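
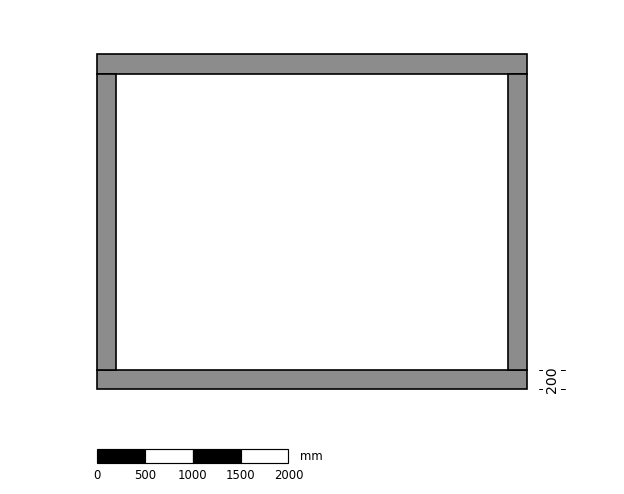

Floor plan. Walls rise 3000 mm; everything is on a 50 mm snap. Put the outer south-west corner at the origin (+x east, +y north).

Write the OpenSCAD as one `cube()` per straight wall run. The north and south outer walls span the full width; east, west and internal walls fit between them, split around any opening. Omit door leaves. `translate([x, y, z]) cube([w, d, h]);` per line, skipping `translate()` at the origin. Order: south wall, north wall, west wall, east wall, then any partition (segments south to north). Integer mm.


cube([4500, 200, 3000]);
translate([0, 3300, 0]) cube([4500, 200, 3000]);
translate([0, 200, 0]) cube([200, 3100, 3000]);
translate([4300, 200, 0]) cube([200, 3100, 3000]);


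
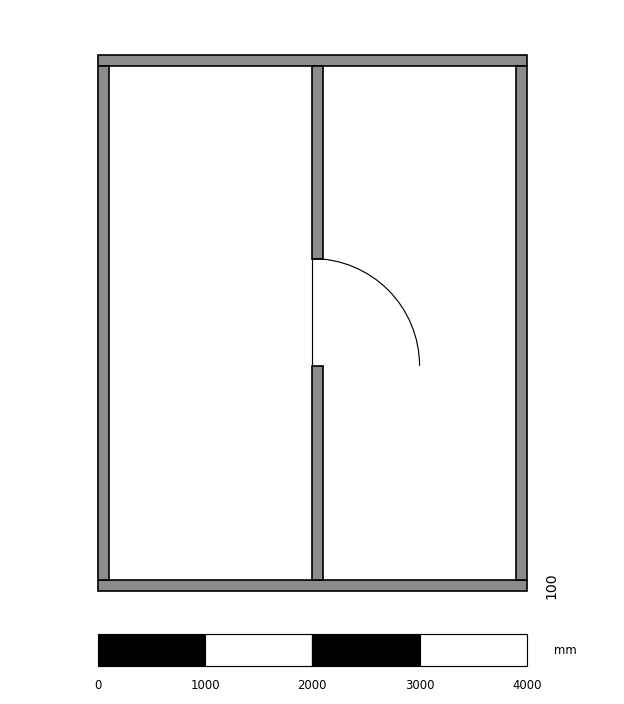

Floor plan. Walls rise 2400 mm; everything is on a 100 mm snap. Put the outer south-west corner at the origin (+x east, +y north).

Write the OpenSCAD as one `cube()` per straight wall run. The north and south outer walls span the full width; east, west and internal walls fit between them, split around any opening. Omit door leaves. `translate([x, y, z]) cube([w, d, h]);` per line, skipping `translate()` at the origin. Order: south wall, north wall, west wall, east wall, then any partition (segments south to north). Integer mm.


cube([4000, 100, 2400]);
translate([0, 4900, 0]) cube([4000, 100, 2400]);
translate([0, 100, 0]) cube([100, 4800, 2400]);
translate([3900, 100, 0]) cube([100, 4800, 2400]);
translate([2000, 100, 0]) cube([100, 2000, 2400]);
translate([2000, 3100, 0]) cube([100, 1800, 2400]);


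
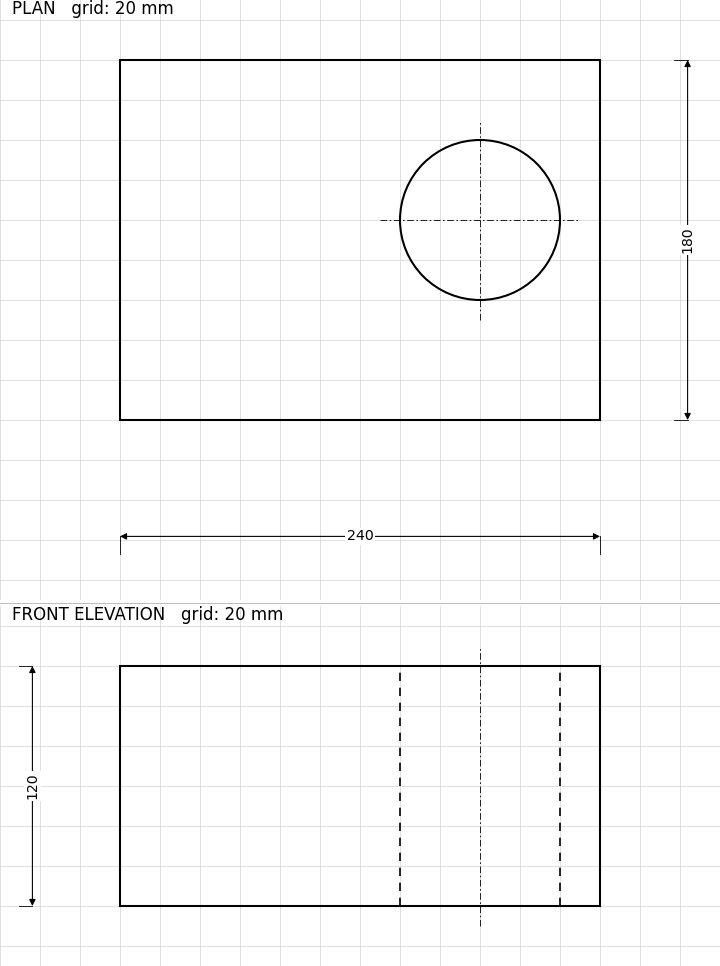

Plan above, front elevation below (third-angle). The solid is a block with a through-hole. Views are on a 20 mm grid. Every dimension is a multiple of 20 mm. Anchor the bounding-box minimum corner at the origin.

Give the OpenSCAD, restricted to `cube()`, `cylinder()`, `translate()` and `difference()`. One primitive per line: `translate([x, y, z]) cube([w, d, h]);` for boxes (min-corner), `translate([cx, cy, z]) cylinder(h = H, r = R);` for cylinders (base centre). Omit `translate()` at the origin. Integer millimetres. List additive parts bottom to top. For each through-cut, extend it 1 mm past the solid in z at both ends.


difference() {
  cube([240, 180, 120]);
  translate([180, 100, -1]) cylinder(h = 122, r = 40);
}


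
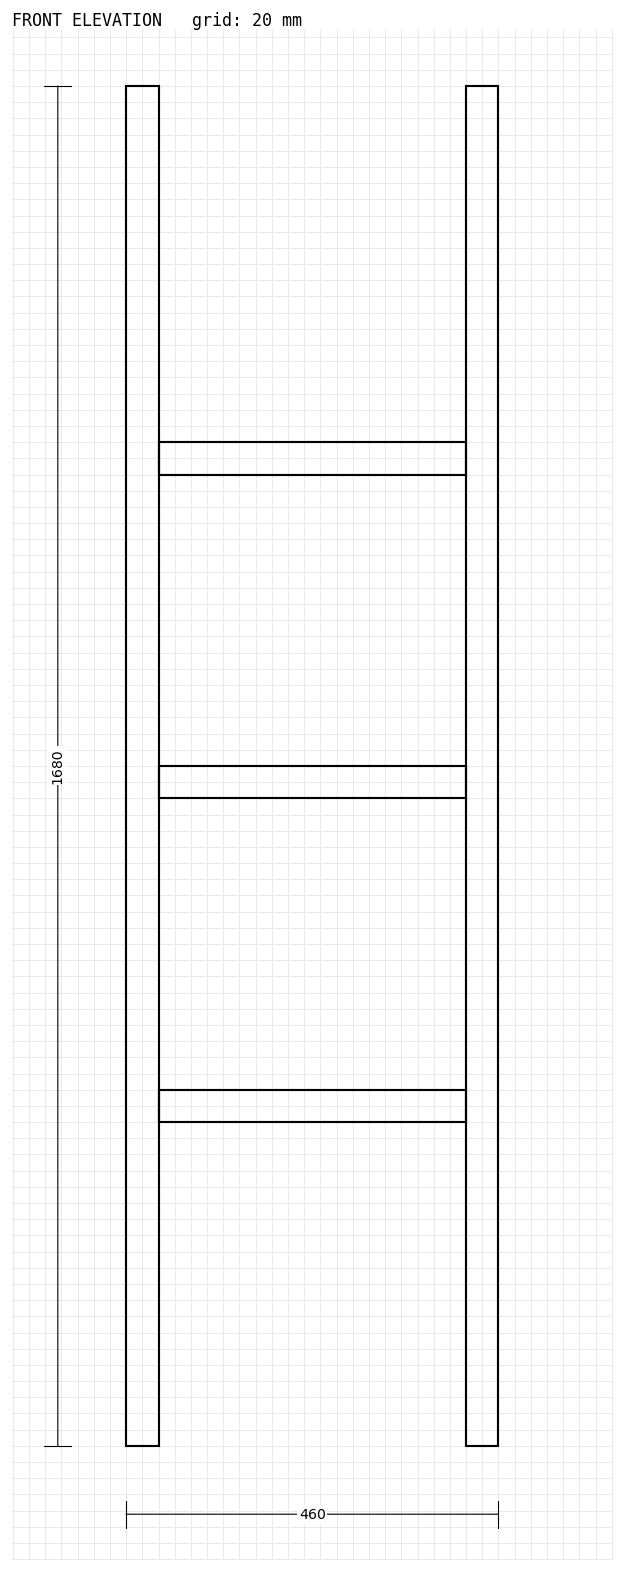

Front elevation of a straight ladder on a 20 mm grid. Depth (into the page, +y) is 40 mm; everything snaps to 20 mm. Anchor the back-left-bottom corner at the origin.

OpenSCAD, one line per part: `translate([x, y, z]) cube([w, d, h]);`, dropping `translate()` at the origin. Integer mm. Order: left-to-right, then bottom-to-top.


cube([40, 40, 1680]);
translate([40, 0, 400]) cube([380, 40, 40]);
translate([40, 0, 800]) cube([380, 40, 40]);
translate([40, 0, 1200]) cube([380, 40, 40]);
translate([420, 0, 0]) cube([40, 40, 1680]);


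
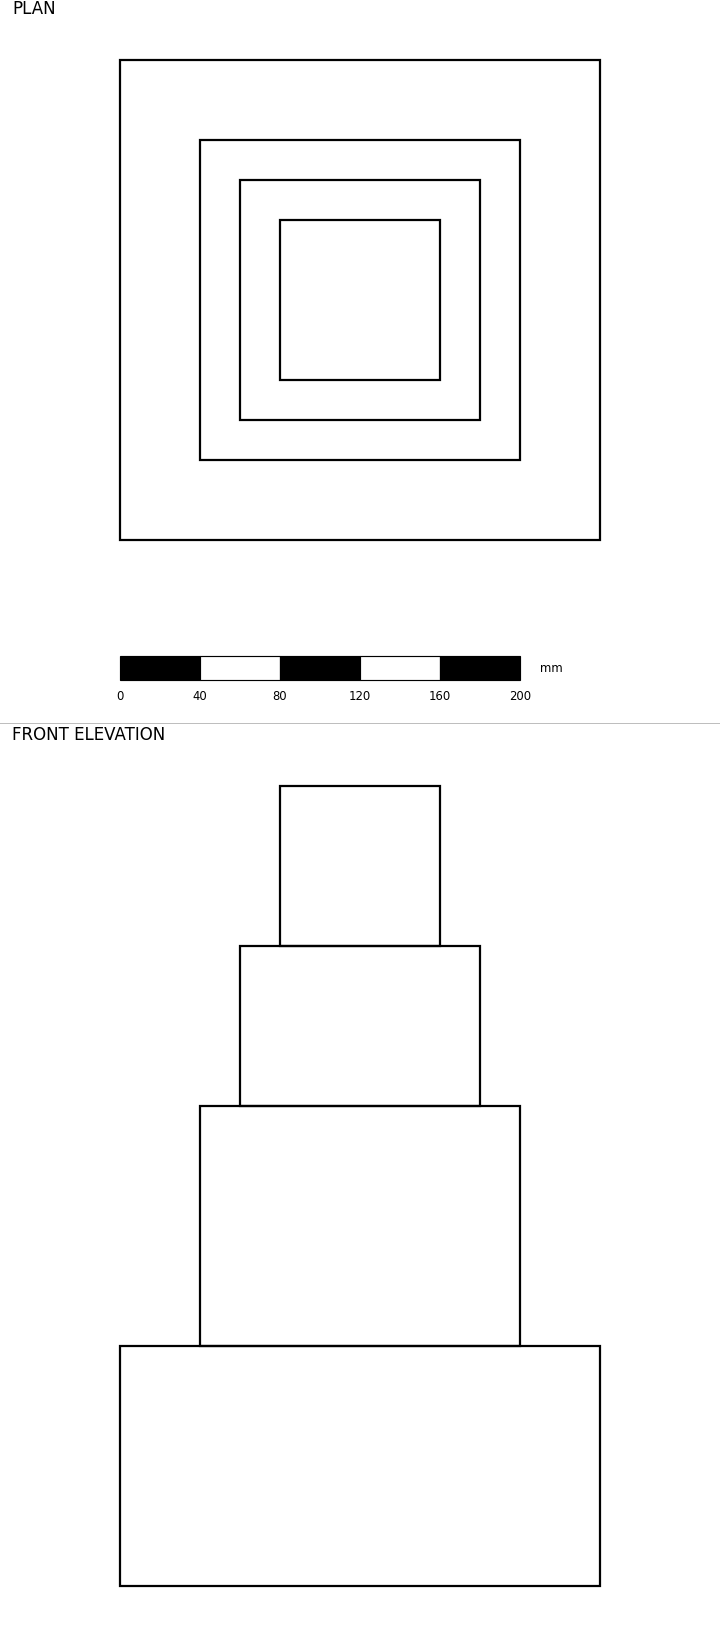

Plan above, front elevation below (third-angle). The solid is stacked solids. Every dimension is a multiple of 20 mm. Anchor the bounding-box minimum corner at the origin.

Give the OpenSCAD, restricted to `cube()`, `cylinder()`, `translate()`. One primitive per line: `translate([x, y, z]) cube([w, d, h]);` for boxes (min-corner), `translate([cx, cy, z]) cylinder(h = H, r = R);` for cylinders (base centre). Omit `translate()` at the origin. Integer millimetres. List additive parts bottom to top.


cube([240, 240, 120]);
translate([40, 40, 120]) cube([160, 160, 120]);
translate([60, 60, 240]) cube([120, 120, 80]);
translate([80, 80, 320]) cube([80, 80, 80]);


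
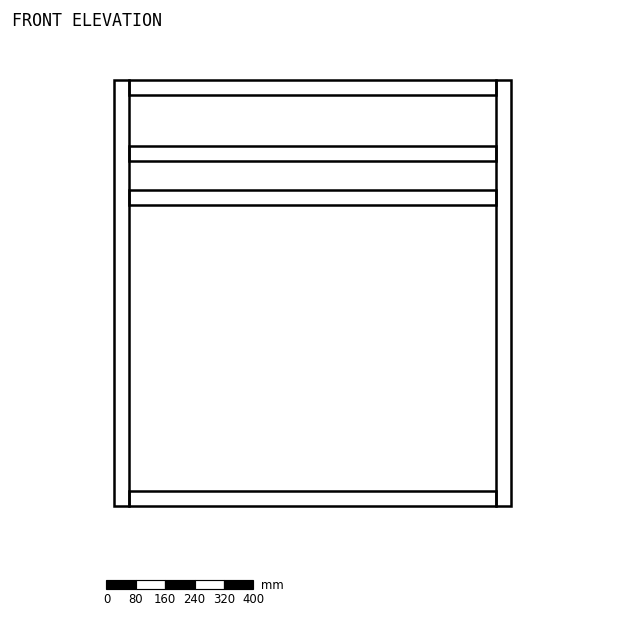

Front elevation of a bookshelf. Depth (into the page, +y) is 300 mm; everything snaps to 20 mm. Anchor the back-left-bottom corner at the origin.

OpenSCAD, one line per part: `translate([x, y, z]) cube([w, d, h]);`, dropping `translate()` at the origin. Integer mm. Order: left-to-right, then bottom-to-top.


cube([40, 300, 1160]);
translate([40, 0, 0]) cube([1000, 300, 40]);
translate([40, 0, 820]) cube([1000, 300, 40]);
translate([40, 0, 940]) cube([1000, 300, 40]);
translate([40, 0, 1120]) cube([1000, 300, 40]);
translate([1040, 0, 0]) cube([40, 300, 1160]);


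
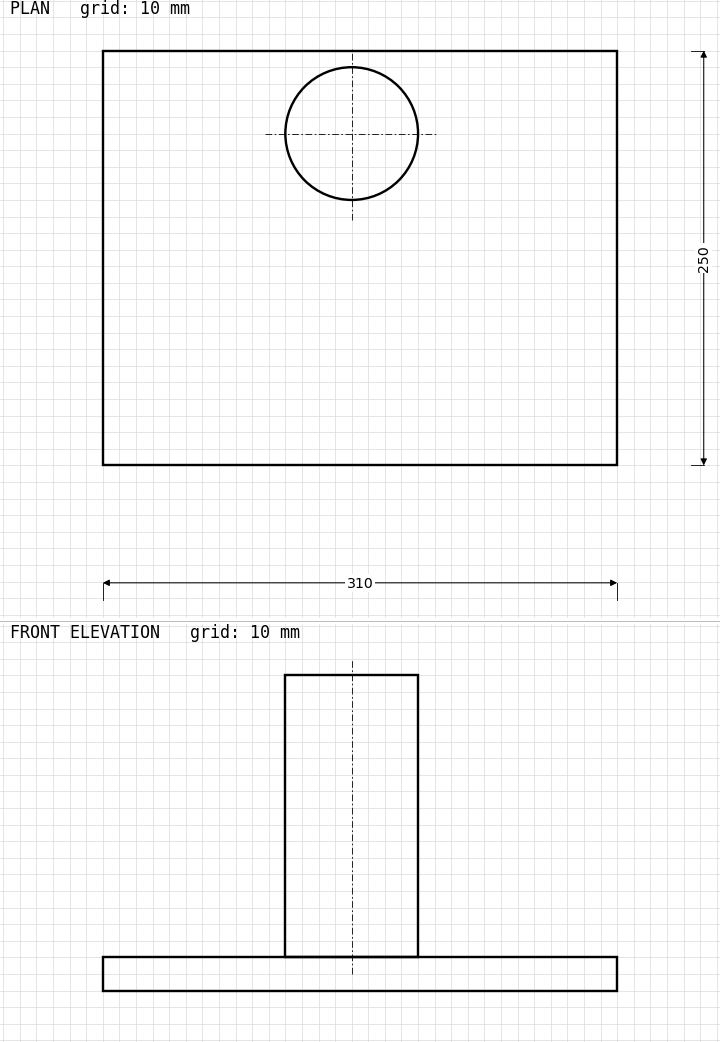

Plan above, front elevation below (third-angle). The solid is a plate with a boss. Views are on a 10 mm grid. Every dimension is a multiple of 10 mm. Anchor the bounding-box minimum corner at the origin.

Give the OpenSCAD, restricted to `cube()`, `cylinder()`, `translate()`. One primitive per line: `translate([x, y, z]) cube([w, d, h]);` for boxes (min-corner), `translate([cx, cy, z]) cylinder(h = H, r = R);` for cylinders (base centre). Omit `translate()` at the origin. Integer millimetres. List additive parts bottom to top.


cube([310, 250, 20]);
translate([150, 200, 20]) cylinder(h = 170, r = 40);


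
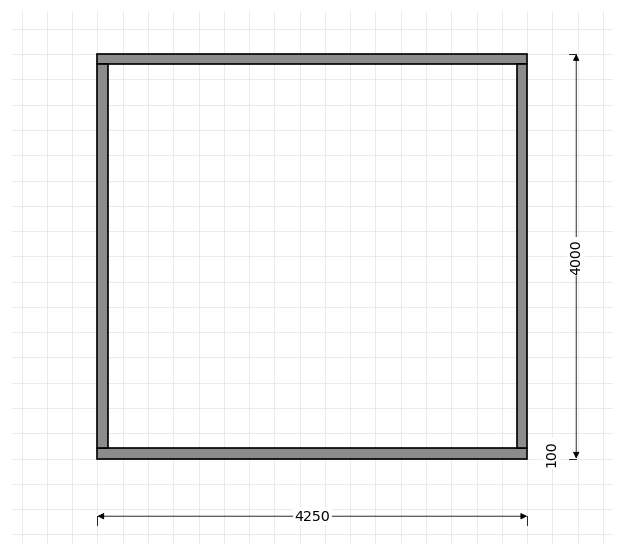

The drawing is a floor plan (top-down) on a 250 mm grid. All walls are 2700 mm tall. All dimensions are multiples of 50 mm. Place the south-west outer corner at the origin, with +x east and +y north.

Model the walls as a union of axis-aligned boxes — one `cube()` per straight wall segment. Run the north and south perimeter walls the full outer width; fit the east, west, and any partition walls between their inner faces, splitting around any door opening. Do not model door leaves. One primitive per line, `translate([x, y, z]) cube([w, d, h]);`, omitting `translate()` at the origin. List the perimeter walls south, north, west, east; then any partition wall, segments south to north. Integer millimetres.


cube([4250, 100, 2700]);
translate([0, 3900, 0]) cube([4250, 100, 2700]);
translate([0, 100, 0]) cube([100, 3800, 2700]);
translate([4150, 100, 0]) cube([100, 3800, 2700]);


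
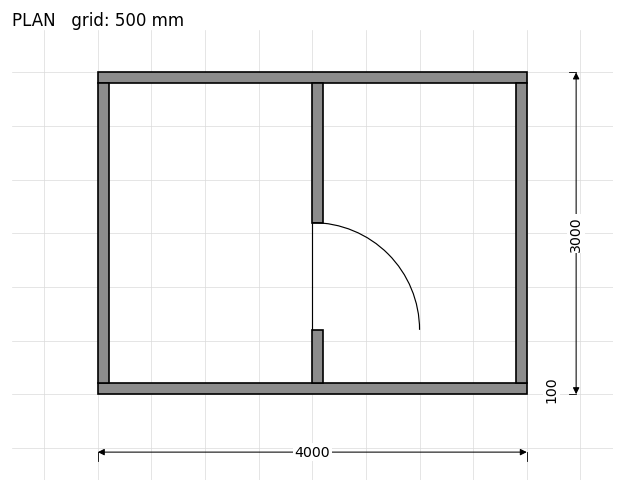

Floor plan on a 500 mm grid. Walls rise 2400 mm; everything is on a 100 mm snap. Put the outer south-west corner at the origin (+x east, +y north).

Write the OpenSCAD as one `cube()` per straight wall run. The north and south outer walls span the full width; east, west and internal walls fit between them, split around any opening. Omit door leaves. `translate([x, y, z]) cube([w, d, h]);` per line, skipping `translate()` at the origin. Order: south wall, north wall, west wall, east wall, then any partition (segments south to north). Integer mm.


cube([4000, 100, 2400]);
translate([0, 2900, 0]) cube([4000, 100, 2400]);
translate([0, 100, 0]) cube([100, 2800, 2400]);
translate([3900, 100, 0]) cube([100, 2800, 2400]);
translate([2000, 100, 0]) cube([100, 500, 2400]);
translate([2000, 1600, 0]) cube([100, 1300, 2400]);


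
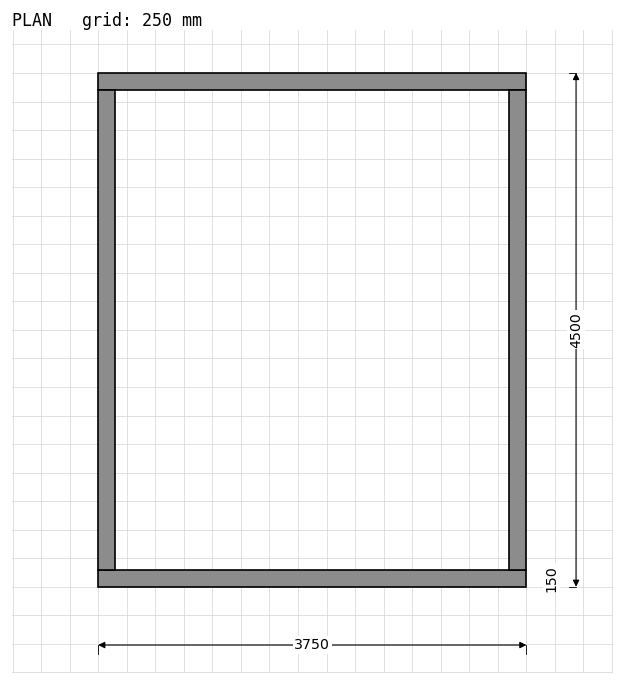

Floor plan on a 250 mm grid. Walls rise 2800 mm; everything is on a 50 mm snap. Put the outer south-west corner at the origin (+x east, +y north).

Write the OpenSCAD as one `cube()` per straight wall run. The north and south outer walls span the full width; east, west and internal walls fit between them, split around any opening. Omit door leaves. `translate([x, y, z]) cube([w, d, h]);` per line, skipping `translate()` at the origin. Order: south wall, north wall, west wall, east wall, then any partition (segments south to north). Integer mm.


cube([3750, 150, 2800]);
translate([0, 4350, 0]) cube([3750, 150, 2800]);
translate([0, 150, 0]) cube([150, 4200, 2800]);
translate([3600, 150, 0]) cube([150, 4200, 2800]);


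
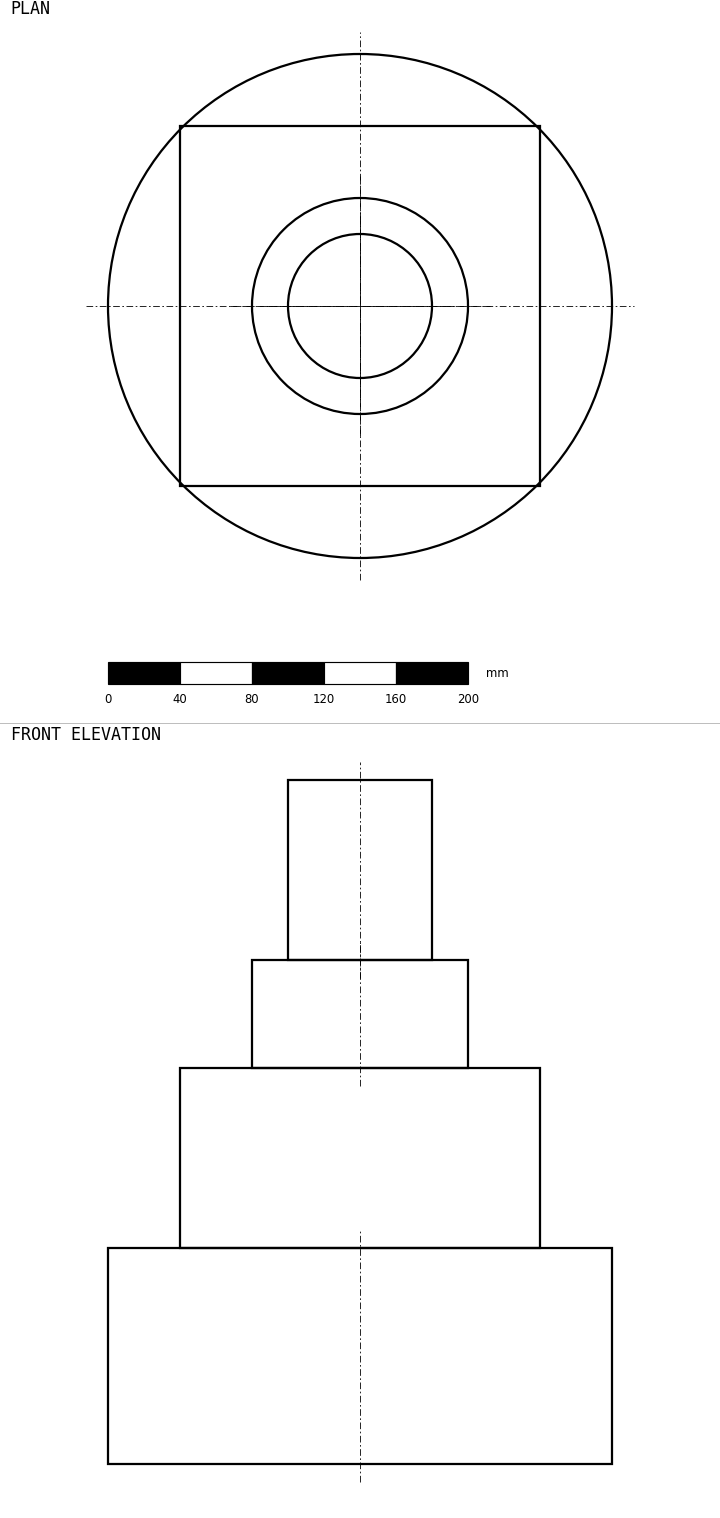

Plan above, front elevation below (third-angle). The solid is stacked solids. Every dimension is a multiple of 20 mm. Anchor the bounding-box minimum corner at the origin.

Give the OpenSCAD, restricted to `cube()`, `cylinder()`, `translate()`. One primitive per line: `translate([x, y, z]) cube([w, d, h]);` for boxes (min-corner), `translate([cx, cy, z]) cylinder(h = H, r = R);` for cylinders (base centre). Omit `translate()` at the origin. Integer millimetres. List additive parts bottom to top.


translate([140, 140, 0]) cylinder(h = 120, r = 140);
translate([40, 40, 120]) cube([200, 200, 100]);
translate([140, 140, 220]) cylinder(h = 60, r = 60);
translate([140, 140, 280]) cylinder(h = 100, r = 40);


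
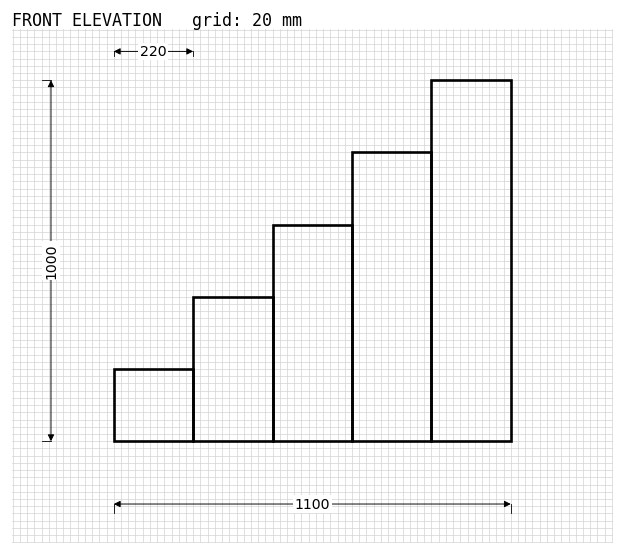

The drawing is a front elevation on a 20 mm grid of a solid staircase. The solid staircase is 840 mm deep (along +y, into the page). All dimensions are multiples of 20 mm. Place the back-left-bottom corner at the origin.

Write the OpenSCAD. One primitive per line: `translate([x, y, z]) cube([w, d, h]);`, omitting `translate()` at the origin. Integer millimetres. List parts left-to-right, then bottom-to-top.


cube([220, 840, 200]);
translate([220, 0, 0]) cube([220, 840, 400]);
translate([440, 0, 0]) cube([220, 840, 600]);
translate([660, 0, 0]) cube([220, 840, 800]);
translate([880, 0, 0]) cube([220, 840, 1000]);


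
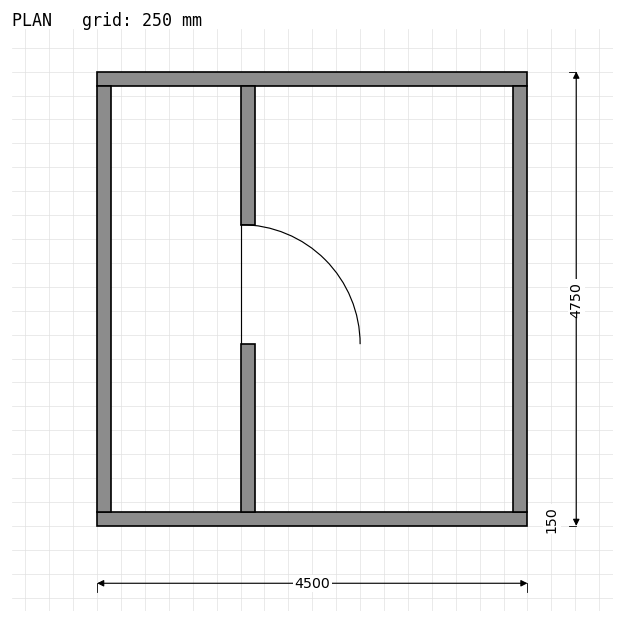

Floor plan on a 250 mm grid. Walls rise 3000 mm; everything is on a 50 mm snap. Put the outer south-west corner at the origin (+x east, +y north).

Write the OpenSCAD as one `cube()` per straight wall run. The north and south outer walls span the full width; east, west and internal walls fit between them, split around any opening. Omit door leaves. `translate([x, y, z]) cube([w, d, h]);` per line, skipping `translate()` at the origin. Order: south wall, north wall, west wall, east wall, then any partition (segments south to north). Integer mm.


cube([4500, 150, 3000]);
translate([0, 4600, 0]) cube([4500, 150, 3000]);
translate([0, 150, 0]) cube([150, 4450, 3000]);
translate([4350, 150, 0]) cube([150, 4450, 3000]);
translate([1500, 150, 0]) cube([150, 1750, 3000]);
translate([1500, 3150, 0]) cube([150, 1450, 3000]);


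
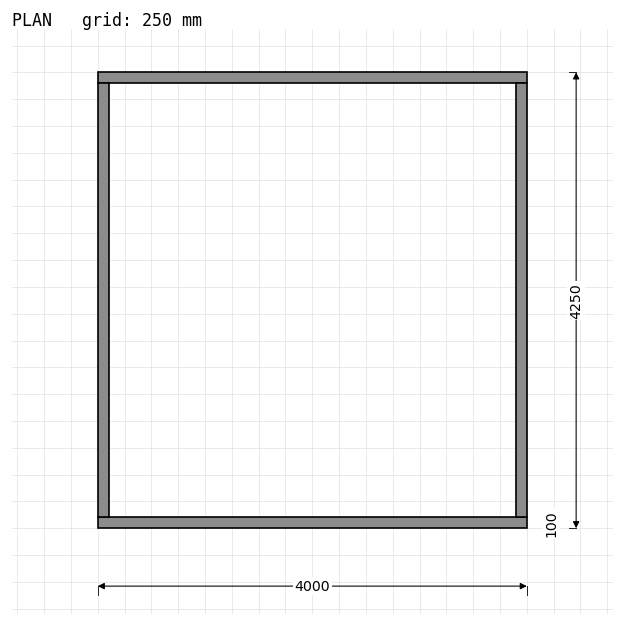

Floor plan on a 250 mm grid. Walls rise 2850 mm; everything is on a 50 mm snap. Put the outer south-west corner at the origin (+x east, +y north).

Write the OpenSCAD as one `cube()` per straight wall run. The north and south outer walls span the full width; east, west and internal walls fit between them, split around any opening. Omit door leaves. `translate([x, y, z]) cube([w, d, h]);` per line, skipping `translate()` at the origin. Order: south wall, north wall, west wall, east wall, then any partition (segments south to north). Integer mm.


cube([4000, 100, 2850]);
translate([0, 4150, 0]) cube([4000, 100, 2850]);
translate([0, 100, 0]) cube([100, 4050, 2850]);
translate([3900, 100, 0]) cube([100, 4050, 2850]);


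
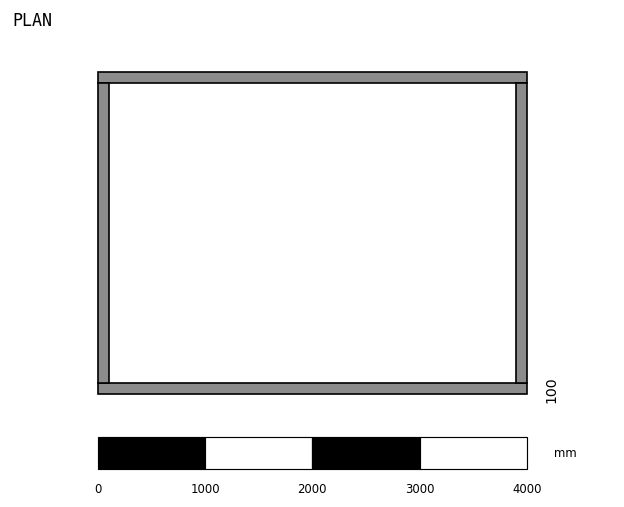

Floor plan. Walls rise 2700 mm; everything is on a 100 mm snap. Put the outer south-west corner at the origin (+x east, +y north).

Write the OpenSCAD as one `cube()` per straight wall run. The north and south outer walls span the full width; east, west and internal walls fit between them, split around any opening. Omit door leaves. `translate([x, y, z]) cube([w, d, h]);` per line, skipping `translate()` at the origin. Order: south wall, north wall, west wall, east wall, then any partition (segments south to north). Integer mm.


cube([4000, 100, 2700]);
translate([0, 2900, 0]) cube([4000, 100, 2700]);
translate([0, 100, 0]) cube([100, 2800, 2700]);
translate([3900, 100, 0]) cube([100, 2800, 2700]);


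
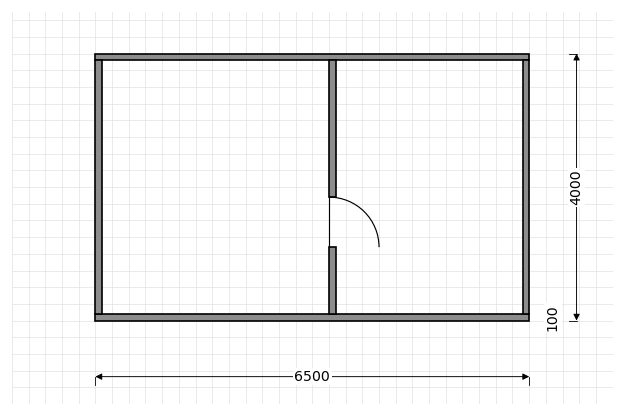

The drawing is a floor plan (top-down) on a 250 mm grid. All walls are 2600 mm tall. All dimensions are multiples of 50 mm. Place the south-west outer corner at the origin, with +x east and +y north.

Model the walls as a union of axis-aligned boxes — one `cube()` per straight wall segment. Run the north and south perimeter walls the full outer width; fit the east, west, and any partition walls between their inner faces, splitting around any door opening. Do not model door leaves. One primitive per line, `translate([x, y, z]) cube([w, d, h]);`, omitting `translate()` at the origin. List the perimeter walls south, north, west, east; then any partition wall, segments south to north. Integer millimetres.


cube([6500, 100, 2600]);
translate([0, 3900, 0]) cube([6500, 100, 2600]);
translate([0, 100, 0]) cube([100, 3800, 2600]);
translate([6400, 100, 0]) cube([100, 3800, 2600]);
translate([3500, 100, 0]) cube([100, 1000, 2600]);
translate([3500, 1850, 0]) cube([100, 2050, 2600]);


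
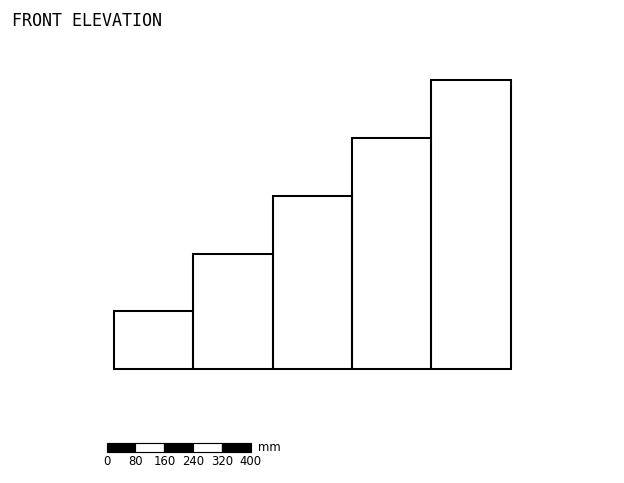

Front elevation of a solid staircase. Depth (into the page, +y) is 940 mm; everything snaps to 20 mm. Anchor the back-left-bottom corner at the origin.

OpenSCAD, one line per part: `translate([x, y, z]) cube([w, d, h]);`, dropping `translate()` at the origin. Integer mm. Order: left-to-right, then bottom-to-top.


cube([220, 940, 160]);
translate([220, 0, 0]) cube([220, 940, 320]);
translate([440, 0, 0]) cube([220, 940, 480]);
translate([660, 0, 0]) cube([220, 940, 640]);
translate([880, 0, 0]) cube([220, 940, 800]);


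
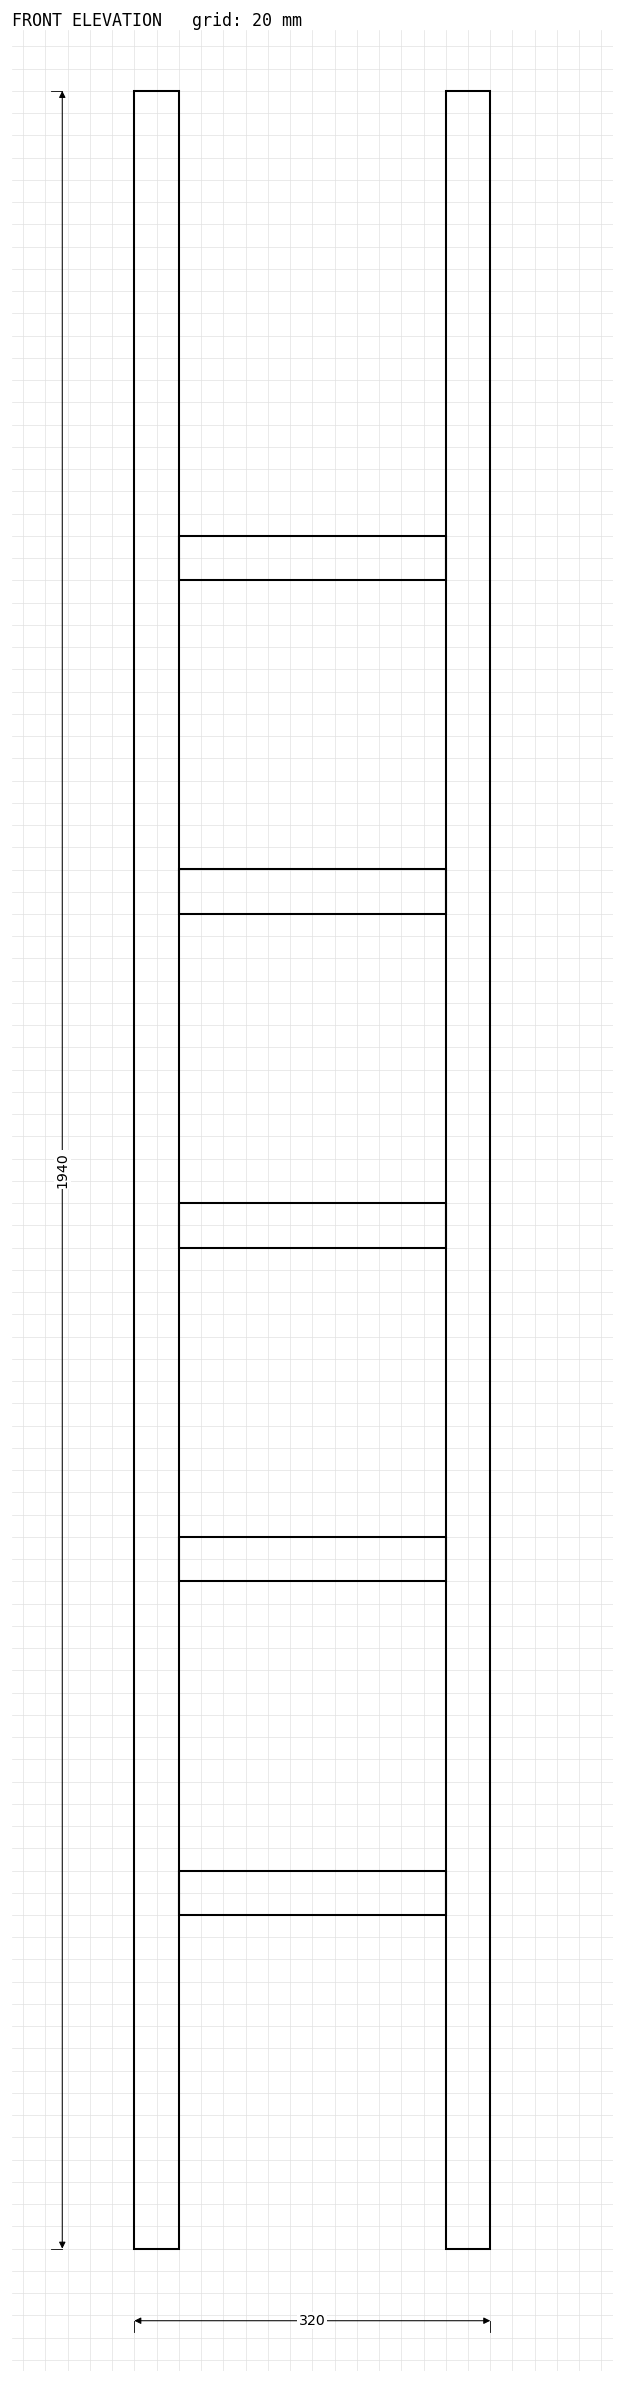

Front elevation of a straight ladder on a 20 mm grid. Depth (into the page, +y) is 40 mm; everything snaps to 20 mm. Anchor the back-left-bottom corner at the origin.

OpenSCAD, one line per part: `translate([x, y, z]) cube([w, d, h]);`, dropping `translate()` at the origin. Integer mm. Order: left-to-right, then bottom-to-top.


cube([40, 40, 1940]);
translate([40, 0, 300]) cube([240, 40, 40]);
translate([40, 0, 600]) cube([240, 40, 40]);
translate([40, 0, 900]) cube([240, 40, 40]);
translate([40, 0, 1200]) cube([240, 40, 40]);
translate([40, 0, 1500]) cube([240, 40, 40]);
translate([280, 0, 0]) cube([40, 40, 1940]);


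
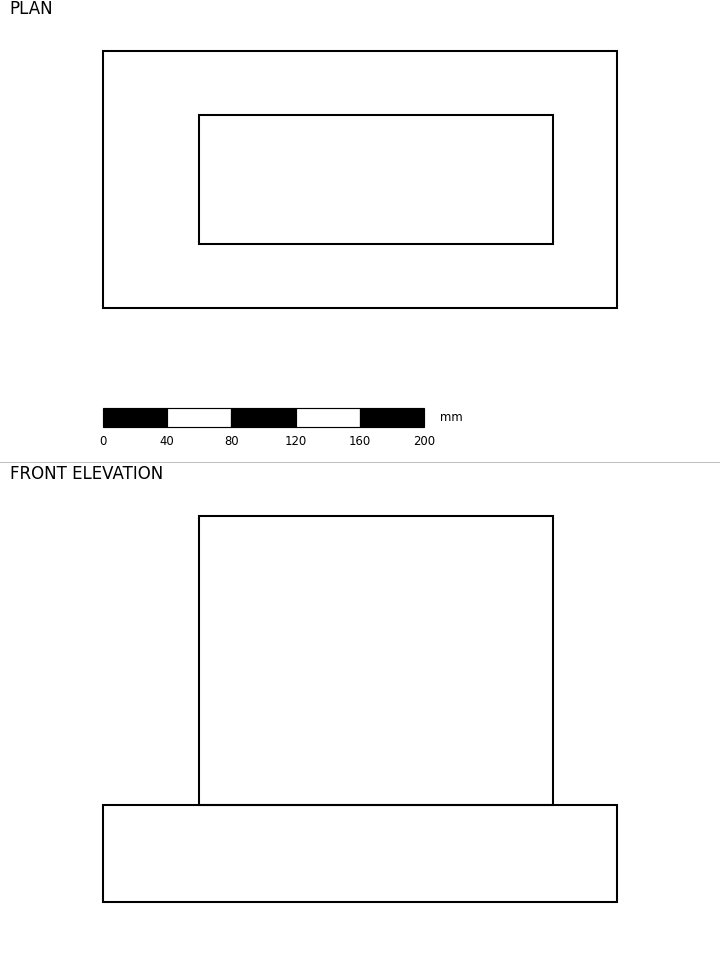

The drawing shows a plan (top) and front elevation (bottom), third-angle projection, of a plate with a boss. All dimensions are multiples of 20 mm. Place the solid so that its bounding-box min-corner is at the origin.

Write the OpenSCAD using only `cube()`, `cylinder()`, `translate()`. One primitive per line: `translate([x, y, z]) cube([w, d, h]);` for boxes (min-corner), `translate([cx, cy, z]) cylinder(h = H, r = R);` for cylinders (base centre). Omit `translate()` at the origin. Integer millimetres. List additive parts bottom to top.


cube([320, 160, 60]);
translate([60, 40, 60]) cube([220, 80, 180]);


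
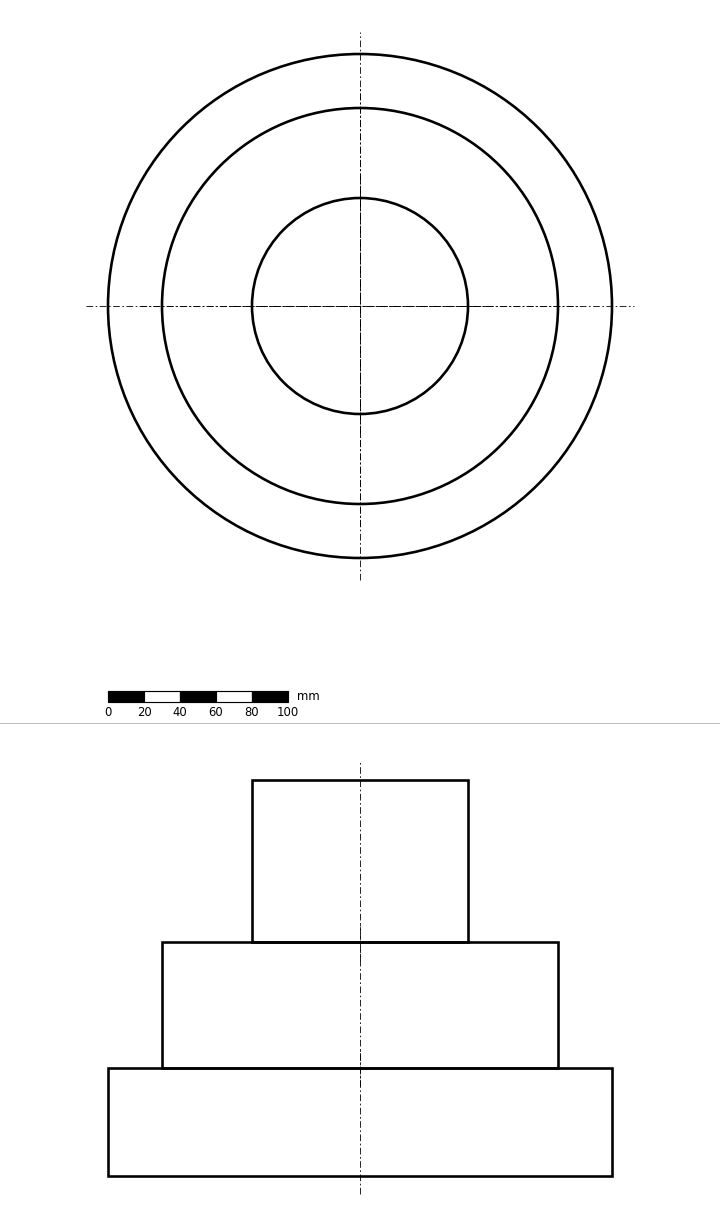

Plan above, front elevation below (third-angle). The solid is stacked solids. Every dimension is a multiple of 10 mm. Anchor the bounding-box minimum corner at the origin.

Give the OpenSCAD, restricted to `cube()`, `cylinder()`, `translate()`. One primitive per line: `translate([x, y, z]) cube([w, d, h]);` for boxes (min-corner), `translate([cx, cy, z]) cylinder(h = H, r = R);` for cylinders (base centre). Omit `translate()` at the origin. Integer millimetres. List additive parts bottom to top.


translate([140, 140, 0]) cylinder(h = 60, r = 140);
translate([140, 140, 60]) cylinder(h = 70, r = 110);
translate([140, 140, 130]) cylinder(h = 90, r = 60);


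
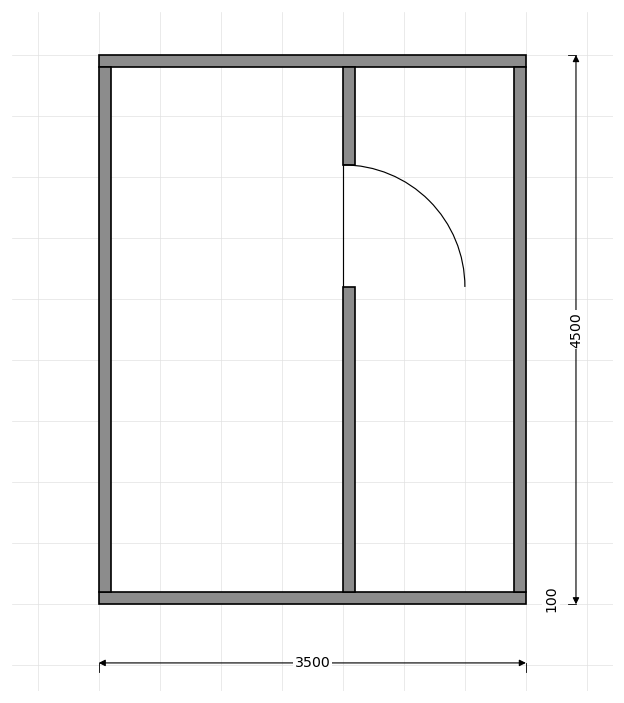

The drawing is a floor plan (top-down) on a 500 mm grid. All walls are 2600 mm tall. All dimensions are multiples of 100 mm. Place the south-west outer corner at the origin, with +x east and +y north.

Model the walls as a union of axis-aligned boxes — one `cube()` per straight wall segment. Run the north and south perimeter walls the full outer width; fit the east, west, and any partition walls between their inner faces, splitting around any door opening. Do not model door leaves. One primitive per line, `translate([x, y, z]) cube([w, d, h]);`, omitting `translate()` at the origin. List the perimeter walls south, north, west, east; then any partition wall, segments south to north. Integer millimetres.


cube([3500, 100, 2600]);
translate([0, 4400, 0]) cube([3500, 100, 2600]);
translate([0, 100, 0]) cube([100, 4300, 2600]);
translate([3400, 100, 0]) cube([100, 4300, 2600]);
translate([2000, 100, 0]) cube([100, 2500, 2600]);
translate([2000, 3600, 0]) cube([100, 800, 2600]);


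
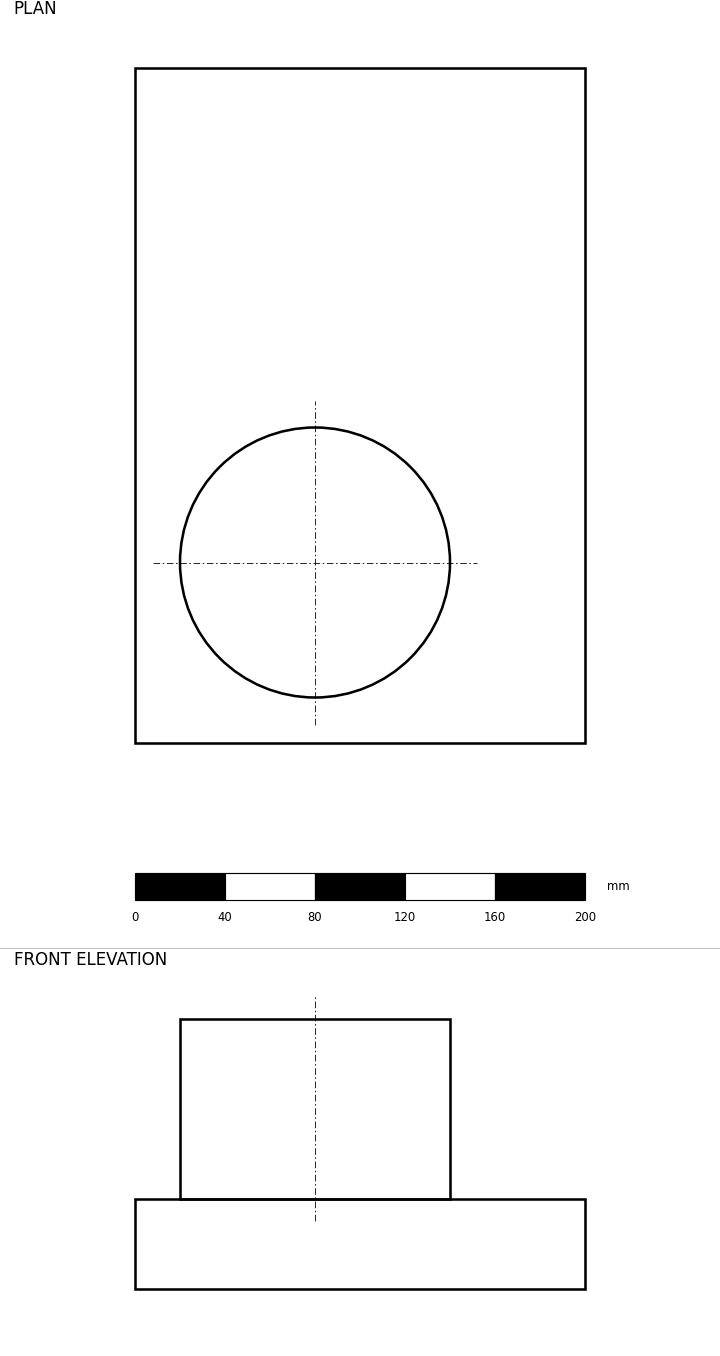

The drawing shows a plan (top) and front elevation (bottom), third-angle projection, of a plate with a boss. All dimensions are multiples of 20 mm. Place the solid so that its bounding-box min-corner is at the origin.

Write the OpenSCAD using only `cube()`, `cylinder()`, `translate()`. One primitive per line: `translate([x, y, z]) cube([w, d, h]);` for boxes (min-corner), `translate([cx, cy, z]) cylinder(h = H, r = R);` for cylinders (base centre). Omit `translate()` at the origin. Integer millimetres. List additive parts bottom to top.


cube([200, 300, 40]);
translate([80, 80, 40]) cylinder(h = 80, r = 60);


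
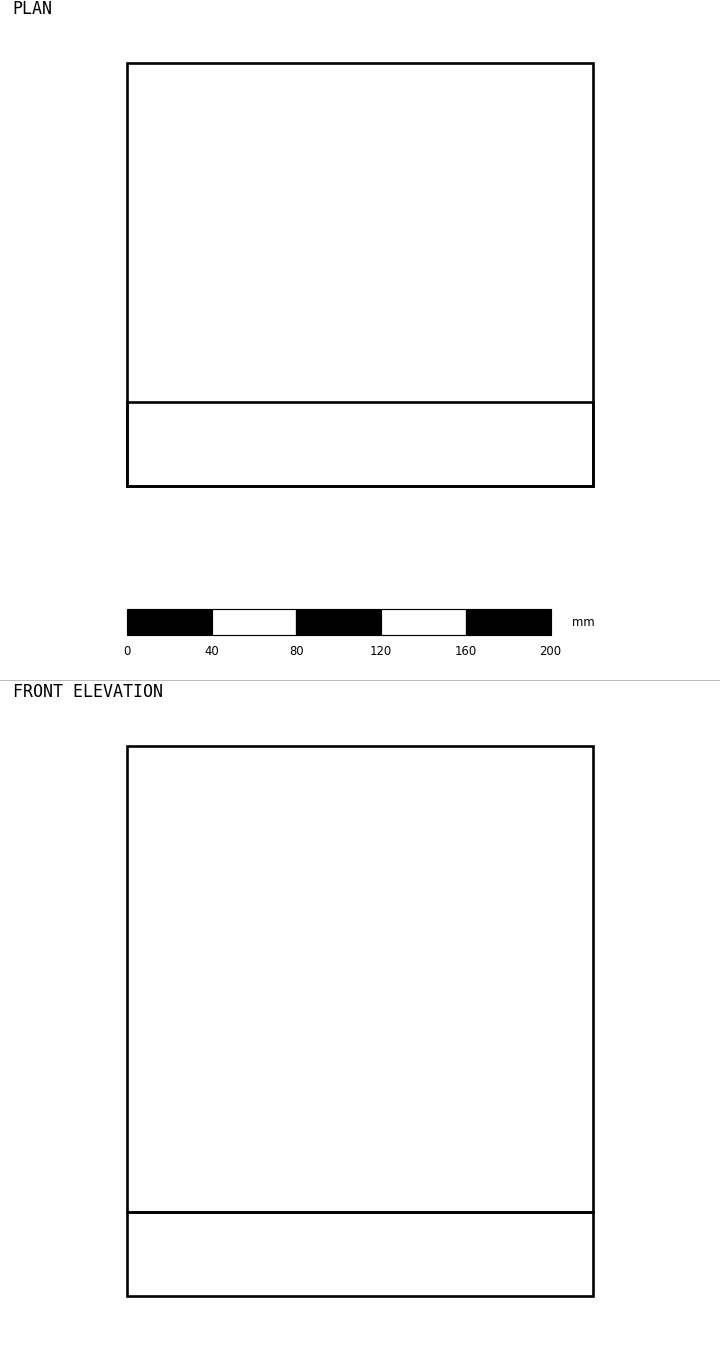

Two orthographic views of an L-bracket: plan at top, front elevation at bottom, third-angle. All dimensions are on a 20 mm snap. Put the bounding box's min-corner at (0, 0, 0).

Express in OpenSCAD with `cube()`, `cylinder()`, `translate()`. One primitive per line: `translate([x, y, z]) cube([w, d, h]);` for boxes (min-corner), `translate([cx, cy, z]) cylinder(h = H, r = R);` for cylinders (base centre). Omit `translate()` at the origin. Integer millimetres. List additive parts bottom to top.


cube([220, 200, 40]);
translate([0, 0, 40]) cube([220, 40, 220]);


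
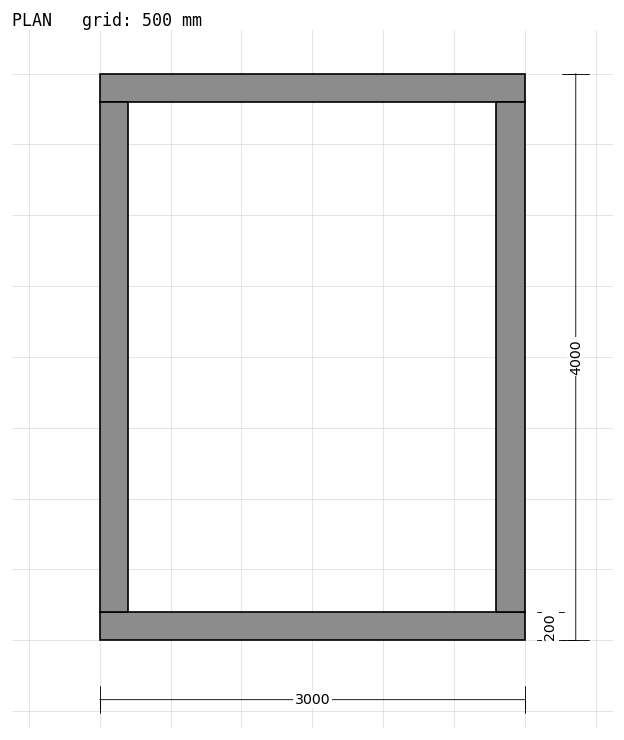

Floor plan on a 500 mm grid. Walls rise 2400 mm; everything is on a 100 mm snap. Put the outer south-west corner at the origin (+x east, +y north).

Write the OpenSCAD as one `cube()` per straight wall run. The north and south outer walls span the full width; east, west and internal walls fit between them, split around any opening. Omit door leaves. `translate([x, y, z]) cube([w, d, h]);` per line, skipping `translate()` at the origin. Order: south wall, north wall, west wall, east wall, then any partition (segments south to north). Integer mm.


cube([3000, 200, 2400]);
translate([0, 3800, 0]) cube([3000, 200, 2400]);
translate([0, 200, 0]) cube([200, 3600, 2400]);
translate([2800, 200, 0]) cube([200, 3600, 2400]);


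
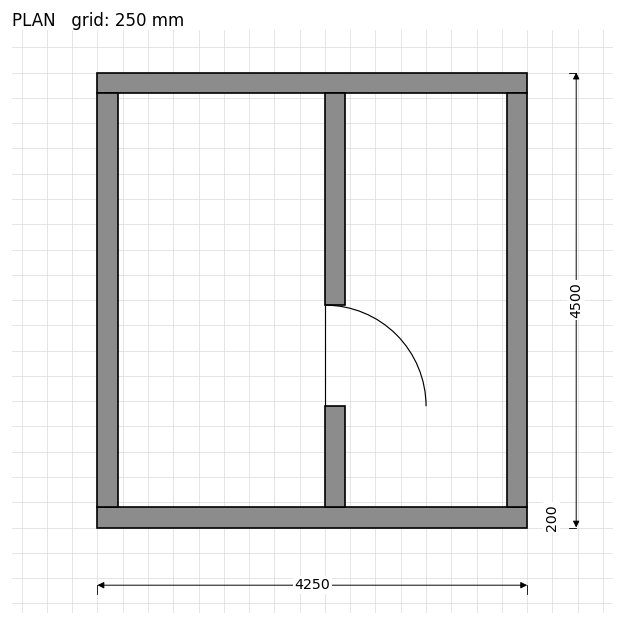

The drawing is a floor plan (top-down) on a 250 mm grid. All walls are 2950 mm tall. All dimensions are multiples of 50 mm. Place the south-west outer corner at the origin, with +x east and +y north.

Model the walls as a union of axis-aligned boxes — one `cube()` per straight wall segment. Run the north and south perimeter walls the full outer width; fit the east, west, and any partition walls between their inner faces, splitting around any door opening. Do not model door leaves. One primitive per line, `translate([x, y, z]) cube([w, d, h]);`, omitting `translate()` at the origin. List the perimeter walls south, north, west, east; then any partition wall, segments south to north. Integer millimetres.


cube([4250, 200, 2950]);
translate([0, 4300, 0]) cube([4250, 200, 2950]);
translate([0, 200, 0]) cube([200, 4100, 2950]);
translate([4050, 200, 0]) cube([200, 4100, 2950]);
translate([2250, 200, 0]) cube([200, 1000, 2950]);
translate([2250, 2200, 0]) cube([200, 2100, 2950]);


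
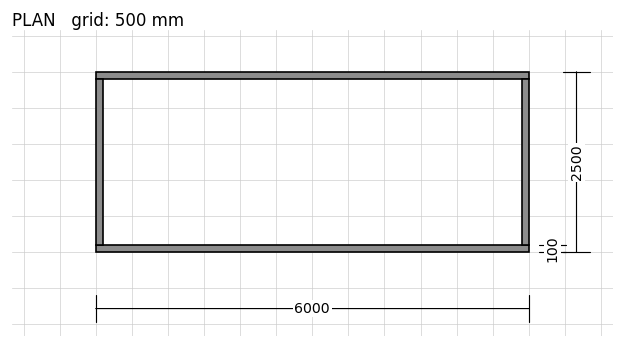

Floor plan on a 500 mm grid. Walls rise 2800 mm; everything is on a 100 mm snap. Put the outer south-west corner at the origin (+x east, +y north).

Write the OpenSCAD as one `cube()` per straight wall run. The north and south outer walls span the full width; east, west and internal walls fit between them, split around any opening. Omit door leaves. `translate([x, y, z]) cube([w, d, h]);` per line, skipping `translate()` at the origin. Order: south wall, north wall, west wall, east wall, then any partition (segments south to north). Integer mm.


cube([6000, 100, 2800]);
translate([0, 2400, 0]) cube([6000, 100, 2800]);
translate([0, 100, 0]) cube([100, 2300, 2800]);
translate([5900, 100, 0]) cube([100, 2300, 2800]);


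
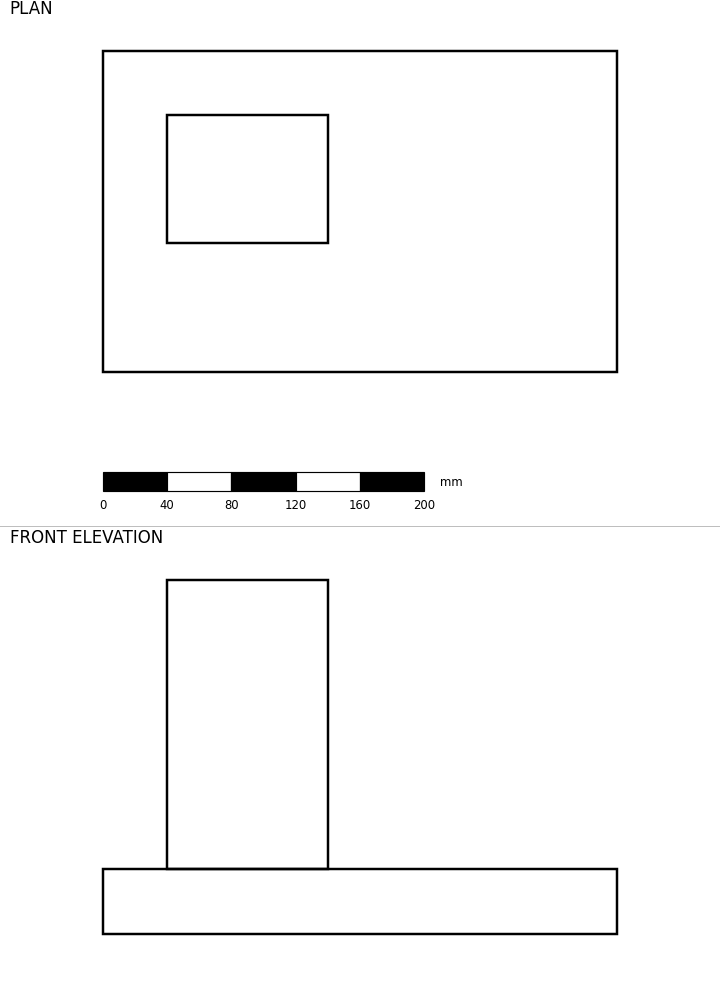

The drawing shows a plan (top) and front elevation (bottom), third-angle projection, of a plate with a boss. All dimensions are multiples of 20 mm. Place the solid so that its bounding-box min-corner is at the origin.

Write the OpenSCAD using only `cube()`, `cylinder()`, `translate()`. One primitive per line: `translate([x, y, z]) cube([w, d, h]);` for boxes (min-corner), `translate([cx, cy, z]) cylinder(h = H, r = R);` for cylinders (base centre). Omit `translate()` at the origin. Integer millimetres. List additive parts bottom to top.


cube([320, 200, 40]);
translate([40, 80, 40]) cube([100, 80, 180]);


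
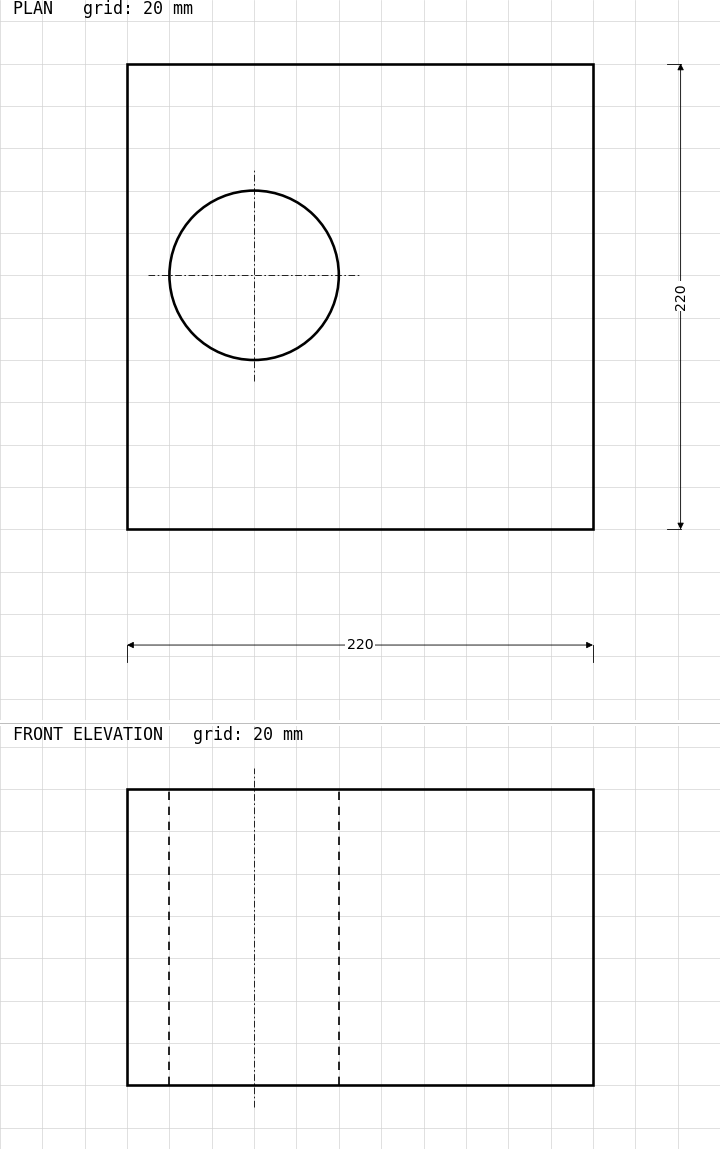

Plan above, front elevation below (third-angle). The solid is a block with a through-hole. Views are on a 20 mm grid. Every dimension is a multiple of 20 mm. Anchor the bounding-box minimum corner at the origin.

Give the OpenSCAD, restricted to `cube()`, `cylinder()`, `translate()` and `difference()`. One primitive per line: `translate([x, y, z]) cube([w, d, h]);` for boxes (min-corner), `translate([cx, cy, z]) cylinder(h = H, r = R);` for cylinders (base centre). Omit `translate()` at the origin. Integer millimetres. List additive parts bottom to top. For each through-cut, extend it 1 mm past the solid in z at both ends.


difference() {
  cube([220, 220, 140]);
  translate([60, 120, -1]) cylinder(h = 142, r = 40);
}


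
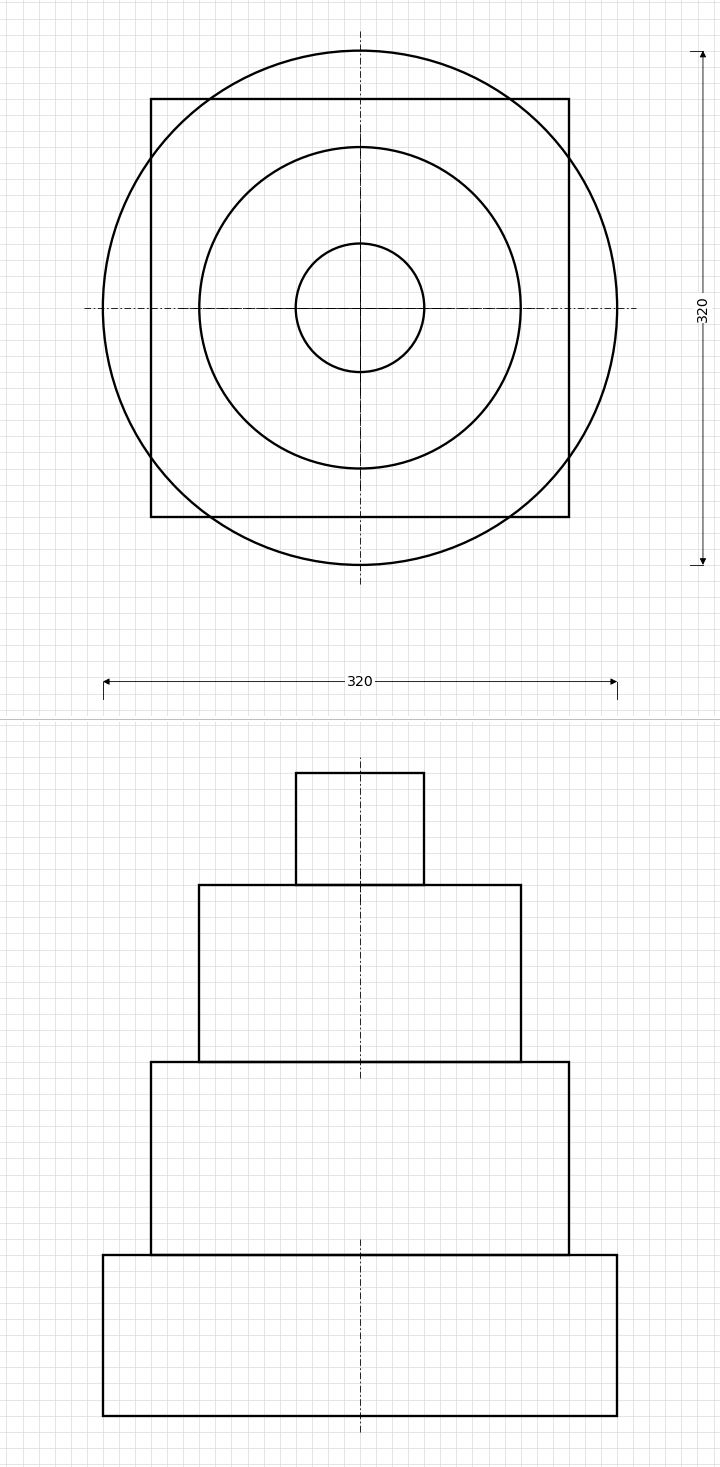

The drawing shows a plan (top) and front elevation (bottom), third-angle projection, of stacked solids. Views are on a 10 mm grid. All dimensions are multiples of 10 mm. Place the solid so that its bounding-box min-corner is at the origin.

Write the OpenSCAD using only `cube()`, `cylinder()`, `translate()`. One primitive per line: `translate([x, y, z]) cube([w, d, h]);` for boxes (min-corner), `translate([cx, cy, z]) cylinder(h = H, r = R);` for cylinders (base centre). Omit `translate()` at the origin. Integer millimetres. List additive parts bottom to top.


translate([160, 160, 0]) cylinder(h = 100, r = 160);
translate([30, 30, 100]) cube([260, 260, 120]);
translate([160, 160, 220]) cylinder(h = 110, r = 100);
translate([160, 160, 330]) cylinder(h = 70, r = 40);


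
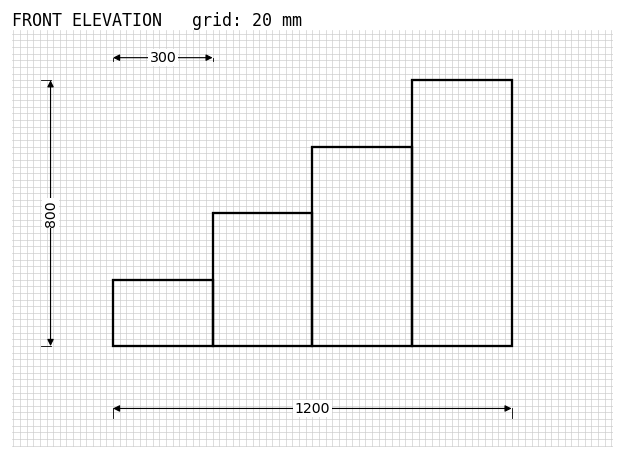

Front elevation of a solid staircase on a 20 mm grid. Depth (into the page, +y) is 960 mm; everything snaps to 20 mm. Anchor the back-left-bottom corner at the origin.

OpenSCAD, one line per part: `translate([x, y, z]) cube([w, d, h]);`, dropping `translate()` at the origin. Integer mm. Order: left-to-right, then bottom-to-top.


cube([300, 960, 200]);
translate([300, 0, 0]) cube([300, 960, 400]);
translate([600, 0, 0]) cube([300, 960, 600]);
translate([900, 0, 0]) cube([300, 960, 800]);


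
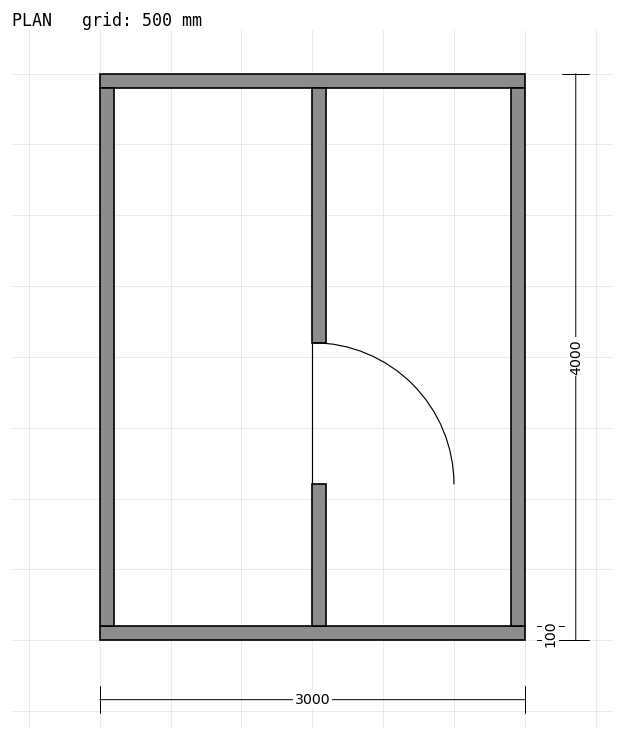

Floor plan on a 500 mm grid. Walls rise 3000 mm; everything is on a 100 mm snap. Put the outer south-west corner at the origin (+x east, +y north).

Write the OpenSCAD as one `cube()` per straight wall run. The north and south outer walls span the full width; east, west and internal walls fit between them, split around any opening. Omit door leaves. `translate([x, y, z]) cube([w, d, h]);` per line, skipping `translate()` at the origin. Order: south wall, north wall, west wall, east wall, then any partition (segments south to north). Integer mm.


cube([3000, 100, 3000]);
translate([0, 3900, 0]) cube([3000, 100, 3000]);
translate([0, 100, 0]) cube([100, 3800, 3000]);
translate([2900, 100, 0]) cube([100, 3800, 3000]);
translate([1500, 100, 0]) cube([100, 1000, 3000]);
translate([1500, 2100, 0]) cube([100, 1800, 3000]);


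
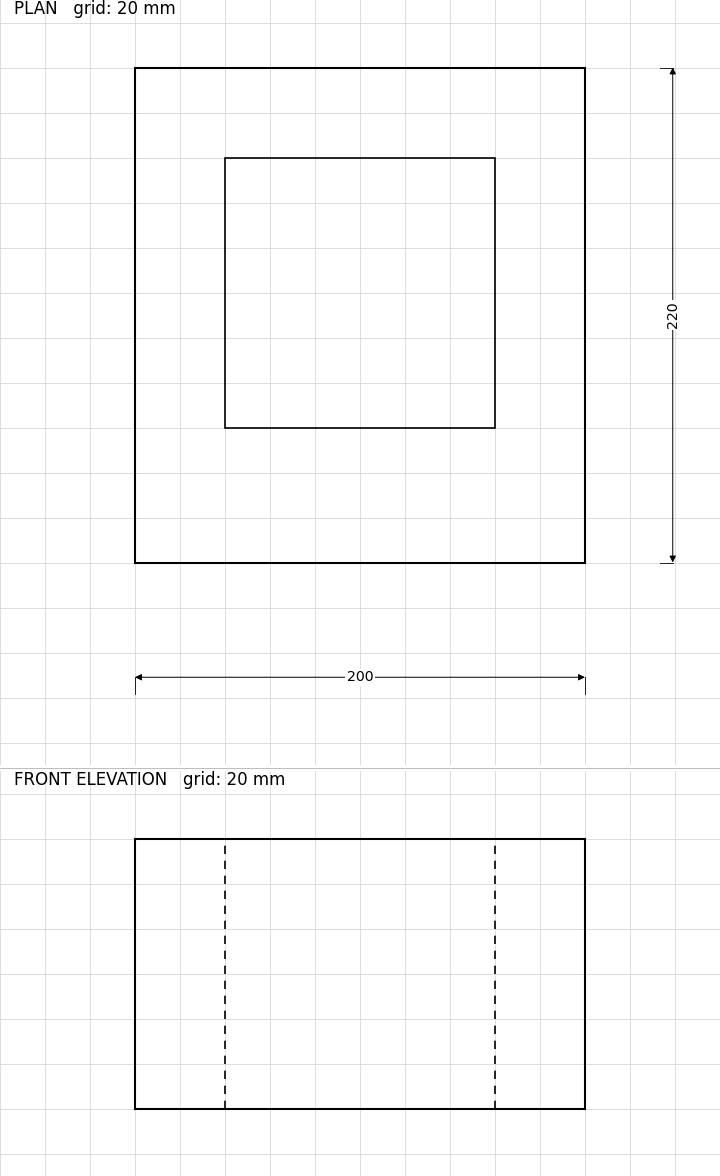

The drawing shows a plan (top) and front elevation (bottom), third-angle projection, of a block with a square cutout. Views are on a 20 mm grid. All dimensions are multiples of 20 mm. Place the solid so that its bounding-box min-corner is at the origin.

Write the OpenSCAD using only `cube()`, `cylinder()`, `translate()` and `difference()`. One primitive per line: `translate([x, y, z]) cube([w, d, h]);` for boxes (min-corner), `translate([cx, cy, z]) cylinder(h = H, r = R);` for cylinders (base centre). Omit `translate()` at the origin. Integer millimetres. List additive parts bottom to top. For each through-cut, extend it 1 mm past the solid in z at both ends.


difference() {
  cube([200, 220, 120]);
  translate([40, 60, -1]) cube([120, 120, 122]);
}


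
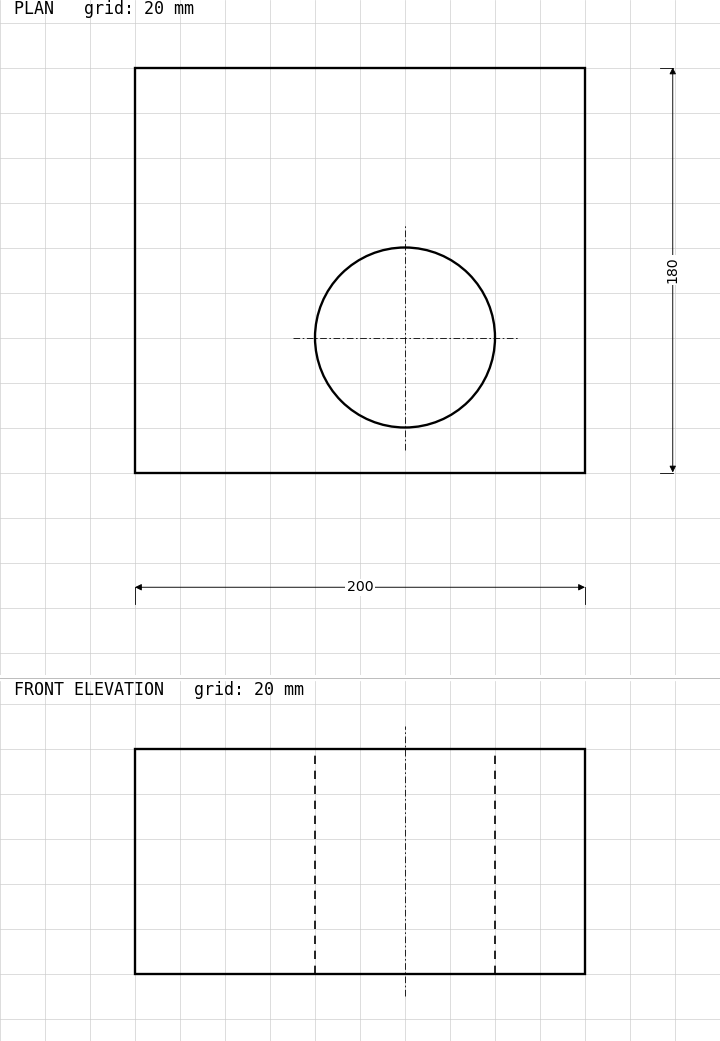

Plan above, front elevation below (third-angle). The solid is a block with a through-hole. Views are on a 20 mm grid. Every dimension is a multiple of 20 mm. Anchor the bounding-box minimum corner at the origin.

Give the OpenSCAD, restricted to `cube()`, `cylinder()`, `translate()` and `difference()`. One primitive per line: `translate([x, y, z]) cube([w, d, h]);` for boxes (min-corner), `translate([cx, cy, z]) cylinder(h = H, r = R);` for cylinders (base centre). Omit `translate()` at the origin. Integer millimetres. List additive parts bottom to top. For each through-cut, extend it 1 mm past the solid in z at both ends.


difference() {
  cube([200, 180, 100]);
  translate([120, 60, -1]) cylinder(h = 102, r = 40);
}


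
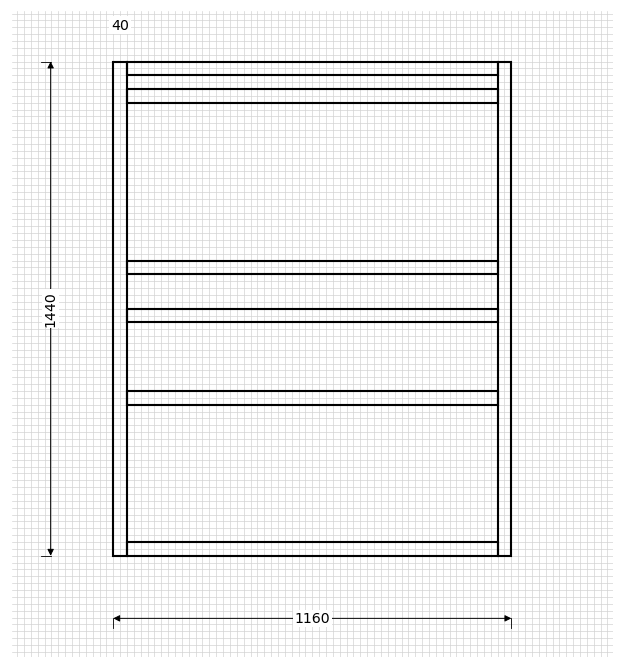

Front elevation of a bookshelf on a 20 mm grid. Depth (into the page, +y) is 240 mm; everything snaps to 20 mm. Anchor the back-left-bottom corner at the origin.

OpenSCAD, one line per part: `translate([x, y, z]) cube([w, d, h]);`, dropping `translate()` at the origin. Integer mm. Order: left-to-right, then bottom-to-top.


cube([40, 240, 1440]);
translate([40, 0, 0]) cube([1080, 240, 40]);
translate([40, 0, 440]) cube([1080, 240, 40]);
translate([40, 0, 680]) cube([1080, 240, 40]);
translate([40, 0, 820]) cube([1080, 240, 40]);
translate([40, 0, 1320]) cube([1080, 240, 40]);
translate([40, 0, 1400]) cube([1080, 240, 40]);
translate([1120, 0, 0]) cube([40, 240, 1440]);


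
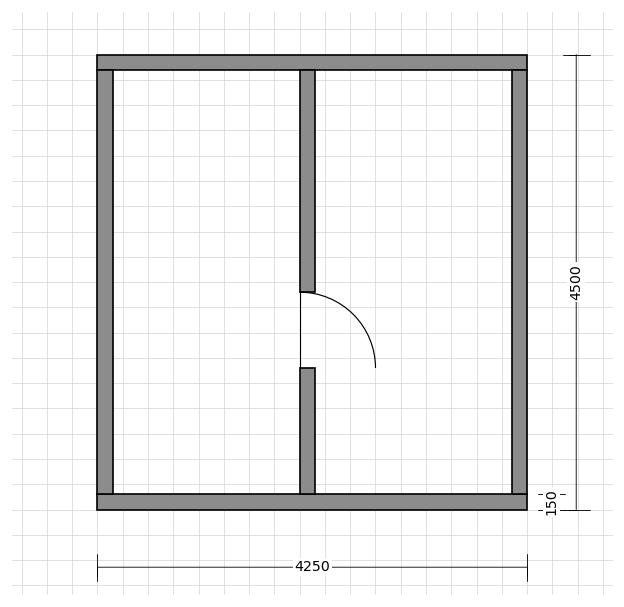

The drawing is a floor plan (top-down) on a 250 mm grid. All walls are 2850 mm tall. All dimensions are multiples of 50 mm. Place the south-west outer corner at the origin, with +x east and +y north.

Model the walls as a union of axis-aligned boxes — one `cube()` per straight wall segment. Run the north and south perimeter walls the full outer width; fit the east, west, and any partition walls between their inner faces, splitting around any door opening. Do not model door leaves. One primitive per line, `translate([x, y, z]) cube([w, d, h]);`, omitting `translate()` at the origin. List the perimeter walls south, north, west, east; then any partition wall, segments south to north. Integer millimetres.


cube([4250, 150, 2850]);
translate([0, 4350, 0]) cube([4250, 150, 2850]);
translate([0, 150, 0]) cube([150, 4200, 2850]);
translate([4100, 150, 0]) cube([150, 4200, 2850]);
translate([2000, 150, 0]) cube([150, 1250, 2850]);
translate([2000, 2150, 0]) cube([150, 2200, 2850]);


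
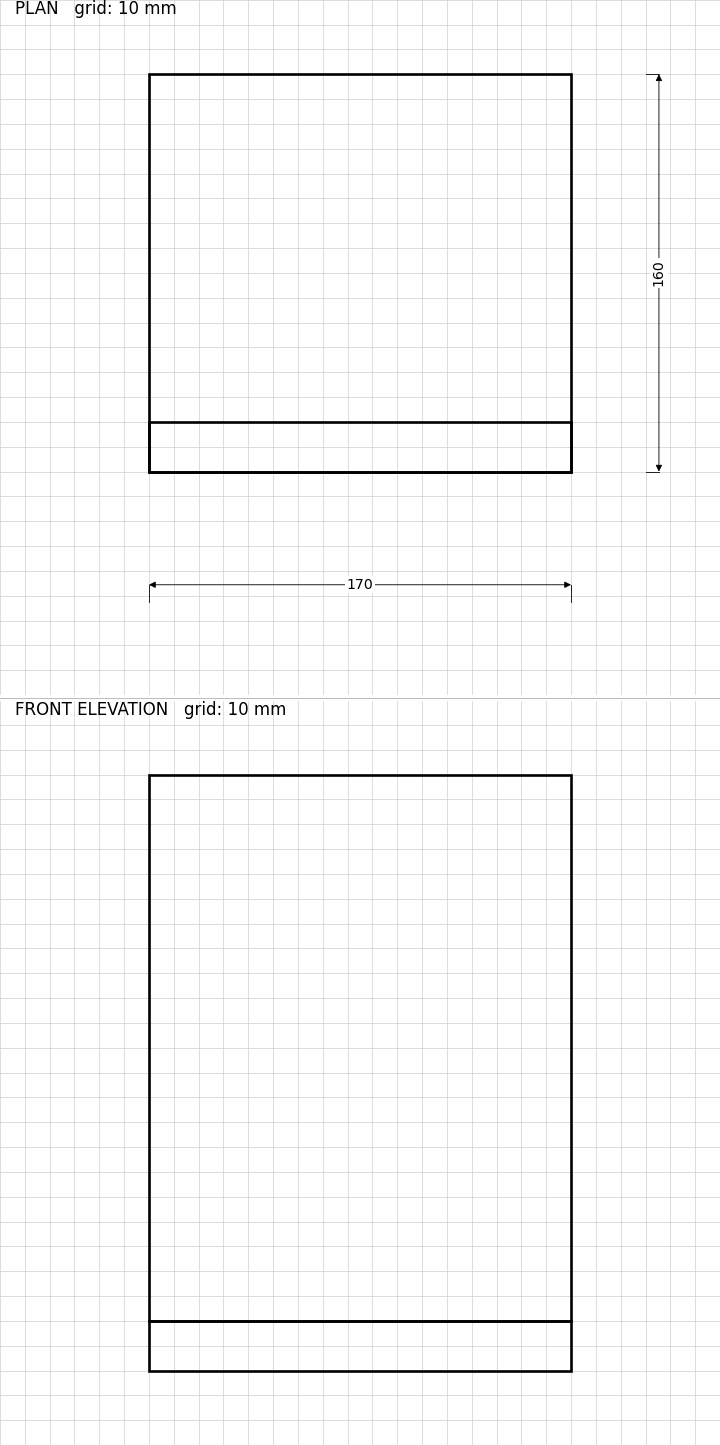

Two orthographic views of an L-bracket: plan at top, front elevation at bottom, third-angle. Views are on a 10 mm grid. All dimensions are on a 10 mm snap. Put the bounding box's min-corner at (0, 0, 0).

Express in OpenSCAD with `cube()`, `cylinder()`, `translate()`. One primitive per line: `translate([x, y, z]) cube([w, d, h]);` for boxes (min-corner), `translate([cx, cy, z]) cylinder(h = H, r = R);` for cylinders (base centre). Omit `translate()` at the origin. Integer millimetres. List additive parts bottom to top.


cube([170, 160, 20]);
translate([0, 0, 20]) cube([170, 20, 220]);
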